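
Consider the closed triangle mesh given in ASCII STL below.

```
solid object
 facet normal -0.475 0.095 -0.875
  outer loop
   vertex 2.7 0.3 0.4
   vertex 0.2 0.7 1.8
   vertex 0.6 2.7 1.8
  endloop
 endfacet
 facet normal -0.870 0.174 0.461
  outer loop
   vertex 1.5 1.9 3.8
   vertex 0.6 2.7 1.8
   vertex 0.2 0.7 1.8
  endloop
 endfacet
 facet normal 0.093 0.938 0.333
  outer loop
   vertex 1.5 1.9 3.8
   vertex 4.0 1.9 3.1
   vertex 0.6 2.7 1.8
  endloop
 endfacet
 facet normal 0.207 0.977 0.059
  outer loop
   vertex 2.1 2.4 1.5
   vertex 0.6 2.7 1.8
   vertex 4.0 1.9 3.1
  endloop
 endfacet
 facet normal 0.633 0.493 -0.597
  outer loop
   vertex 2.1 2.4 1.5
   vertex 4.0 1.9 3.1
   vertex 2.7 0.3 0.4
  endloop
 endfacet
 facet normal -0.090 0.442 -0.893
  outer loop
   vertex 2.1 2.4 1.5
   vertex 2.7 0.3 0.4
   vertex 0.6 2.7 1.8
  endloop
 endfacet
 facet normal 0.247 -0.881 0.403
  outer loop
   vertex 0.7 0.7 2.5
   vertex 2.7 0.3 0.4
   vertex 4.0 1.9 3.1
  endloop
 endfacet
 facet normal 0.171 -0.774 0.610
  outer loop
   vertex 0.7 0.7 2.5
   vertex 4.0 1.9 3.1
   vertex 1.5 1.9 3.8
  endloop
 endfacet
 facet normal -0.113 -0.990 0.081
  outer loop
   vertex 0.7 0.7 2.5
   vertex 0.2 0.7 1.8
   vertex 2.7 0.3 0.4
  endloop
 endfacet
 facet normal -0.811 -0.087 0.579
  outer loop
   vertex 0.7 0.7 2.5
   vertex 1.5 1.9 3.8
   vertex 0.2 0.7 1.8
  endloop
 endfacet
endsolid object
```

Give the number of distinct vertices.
7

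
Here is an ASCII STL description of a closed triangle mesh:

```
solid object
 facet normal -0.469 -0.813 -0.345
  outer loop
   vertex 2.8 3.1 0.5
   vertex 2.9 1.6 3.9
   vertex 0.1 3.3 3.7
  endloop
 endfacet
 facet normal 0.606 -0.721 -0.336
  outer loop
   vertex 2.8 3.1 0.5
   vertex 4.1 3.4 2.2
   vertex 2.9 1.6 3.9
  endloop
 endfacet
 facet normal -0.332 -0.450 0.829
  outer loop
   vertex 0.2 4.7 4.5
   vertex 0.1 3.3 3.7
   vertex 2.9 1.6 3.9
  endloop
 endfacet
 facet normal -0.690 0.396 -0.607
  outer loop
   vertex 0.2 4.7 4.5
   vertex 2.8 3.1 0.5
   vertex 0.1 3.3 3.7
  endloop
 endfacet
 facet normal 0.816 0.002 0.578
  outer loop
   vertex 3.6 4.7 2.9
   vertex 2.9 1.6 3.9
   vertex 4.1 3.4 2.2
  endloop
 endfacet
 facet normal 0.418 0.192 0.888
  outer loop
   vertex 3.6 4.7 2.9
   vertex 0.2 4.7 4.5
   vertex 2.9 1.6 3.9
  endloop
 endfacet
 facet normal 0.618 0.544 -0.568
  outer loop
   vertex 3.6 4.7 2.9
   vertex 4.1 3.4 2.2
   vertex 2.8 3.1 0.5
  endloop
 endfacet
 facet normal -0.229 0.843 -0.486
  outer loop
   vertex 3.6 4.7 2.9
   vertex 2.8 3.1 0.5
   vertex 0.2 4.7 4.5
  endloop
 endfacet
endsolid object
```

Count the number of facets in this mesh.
8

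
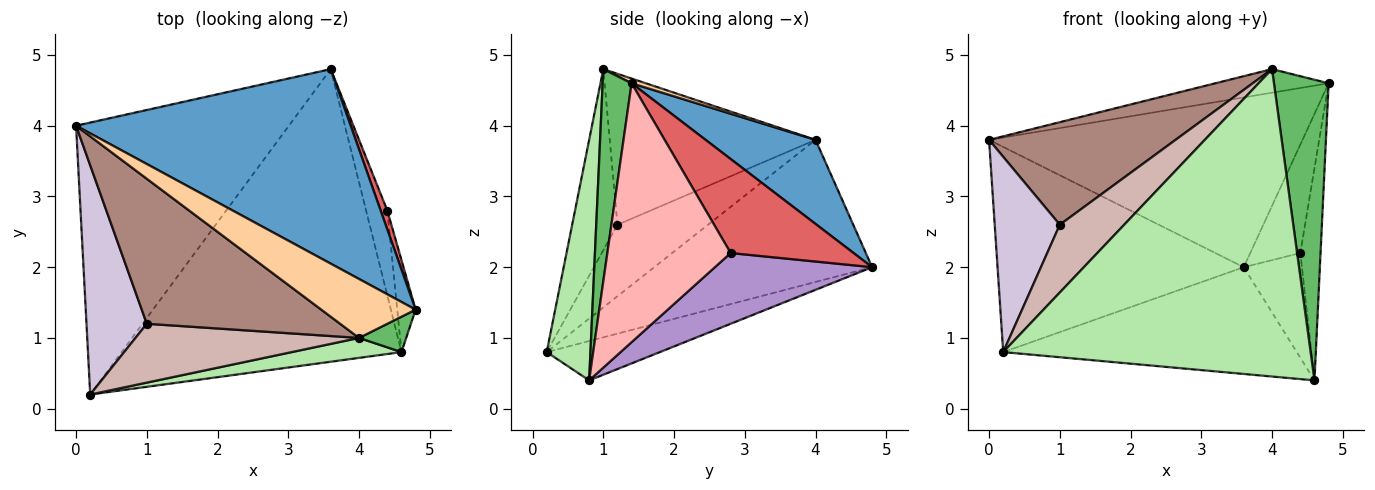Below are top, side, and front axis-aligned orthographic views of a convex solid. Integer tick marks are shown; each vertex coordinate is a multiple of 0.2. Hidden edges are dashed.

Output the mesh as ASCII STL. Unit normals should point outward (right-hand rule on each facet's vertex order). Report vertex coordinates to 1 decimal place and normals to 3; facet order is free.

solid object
 facet normal 0.225 0.641 0.734
  outer loop
   vertex 3.6 4.8 2.0
   vertex 0.0 4.0 3.8
   vertex 4.8 1.4 4.6
  endloop
 endfacet
 facet normal -0.470 0.531 -0.705
  outer loop
   vertex 3.6 4.8 2.0
   vertex 0.2 0.2 0.8
   vertex 0.0 4.0 3.8
  endloop
 endfacet
 facet normal -0.131 0.340 -0.931
  outer loop
   vertex 4.6 0.8 0.4
   vertex 0.2 0.2 0.8
   vertex 3.6 4.8 2.0
  endloop
 endfacet
 facet normal 0.046 0.371 0.927
  outer loop
   vertex 4.0 1.0 4.8
   vertex 4.8 1.4 4.6
   vertex 0.0 4.0 3.8
  endloop
 endfacet
 facet normal 0.465 -0.879 0.103
  outer loop
   vertex 4.0 1.0 4.8
   vertex 4.6 0.8 0.4
   vertex 4.8 1.4 4.6
  endloop
 endfacet
 facet normal 0.141 -0.988 0.064
  outer loop
   vertex 4.0 1.0 4.8
   vertex 0.2 0.2 0.8
   vertex 4.6 0.8 0.4
  endloop
 endfacet
 facet normal 0.924 0.376 0.065
  outer loop
   vertex 4.4 2.8 2.2
   vertex 3.6 4.8 2.0
   vertex 4.8 1.4 4.6
  endloop
 endfacet
 facet normal 0.984 0.161 -0.070
  outer loop
   vertex 4.4 2.8 2.2
   vertex 4.8 1.4 4.6
   vertex 4.6 0.8 0.4
  endloop
 endfacet
 facet normal 0.903 0.334 -0.271
  outer loop
   vertex 4.4 2.8 2.2
   vertex 4.6 0.8 0.4
   vertex 3.6 4.8 2.0
  endloop
 endfacet
 facet normal -0.670 -0.481 0.565
  outer loop
   vertex 1.0 1.2 2.6
   vertex 0.0 4.0 3.8
   vertex 0.2 0.2 0.8
  endloop
 endfacet
 facet normal -0.537 -0.487 0.689
  outer loop
   vertex 1.0 1.2 2.6
   vertex 4.0 1.0 4.8
   vertex 0.0 4.0 3.8
  endloop
 endfacet
 facet normal -0.469 -0.667 0.579
  outer loop
   vertex 1.0 1.2 2.6
   vertex 0.2 0.2 0.8
   vertex 4.0 1.0 4.8
  endloop
 endfacet
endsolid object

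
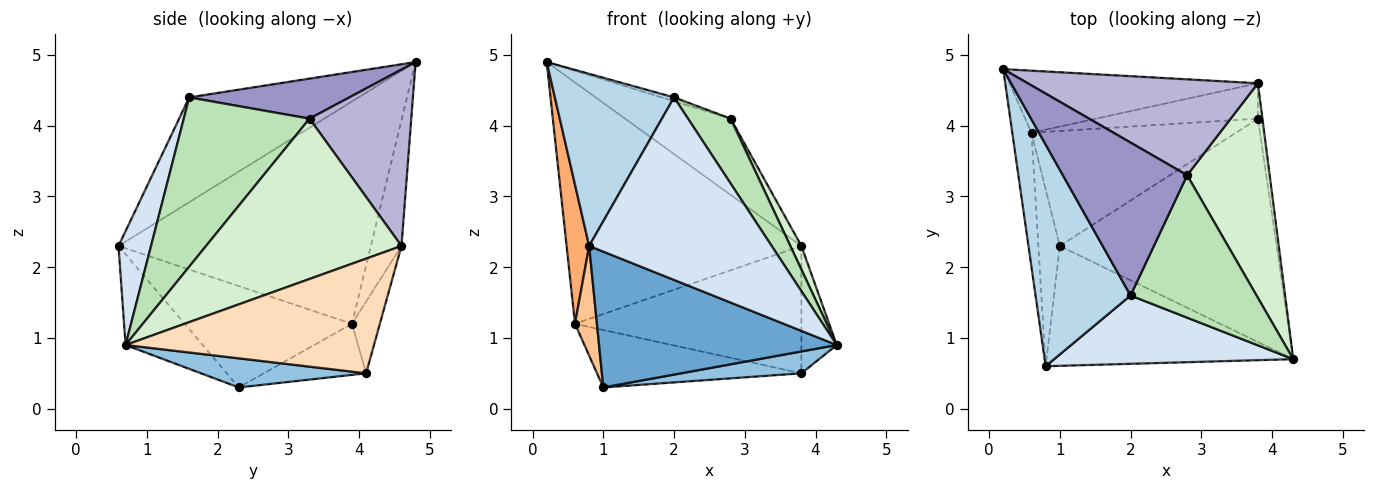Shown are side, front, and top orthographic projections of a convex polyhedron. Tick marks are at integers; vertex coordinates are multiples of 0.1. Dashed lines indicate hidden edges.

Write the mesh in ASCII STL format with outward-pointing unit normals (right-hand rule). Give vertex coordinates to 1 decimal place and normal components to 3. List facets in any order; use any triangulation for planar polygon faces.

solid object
 facet normal -0.236 -0.729 -0.643
  outer loop
   vertex 1.0 2.3 0.3
   vertex 4.3 0.7 0.9
   vertex 0.8 0.6 2.3
  endloop
 endfacet
 facet normal 0.133 -0.097 -0.986
  outer loop
   vertex 3.8 4.1 0.5
   vertex 4.3 0.7 0.9
   vertex 1.0 2.3 0.3
  endloop
 endfacet
 facet normal -0.657 -0.463 0.596
  outer loop
   vertex 2.0 1.6 4.4
   vertex 0.2 4.8 4.9
   vertex 0.8 0.6 2.3
  endloop
 endfacet
 facet normal 0.165 -0.924 0.346
  outer loop
   vertex 2.0 1.6 4.4
   vertex 0.8 0.6 2.3
   vertex 4.3 0.7 0.9
  endloop
 endfacet
 facet normal -0.218 0.436 -0.873
  outer loop
   vertex 0.6 3.9 1.2
   vertex 3.8 4.1 0.5
   vertex 1.0 2.3 0.3
  endloop
 endfacet
 facet normal -0.992 -0.089 -0.086
  outer loop
   vertex 0.6 3.9 1.2
   vertex 0.8 0.6 2.3
   vertex 0.2 4.8 4.9
  endloop
 endfacet
 facet normal -0.970 -0.127 -0.205
  outer loop
   vertex 0.6 3.9 1.2
   vertex 1.0 2.3 0.3
   vertex 0.8 0.6 2.3
  endloop
 endfacet
 facet normal 0.989 0.141 -0.039
  outer loop
   vertex 3.8 4.6 2.3
   vertex 4.3 0.7 0.9
   vertex 3.8 4.1 0.5
  endloop
 endfacet
 facet normal -0.125 0.961 -0.247
  outer loop
   vertex 3.8 4.6 2.3
   vertex 0.6 3.9 1.2
   vertex 0.2 4.8 4.9
  endloop
 endfacet
 facet normal -0.118 0.957 -0.266
  outer loop
   vertex 3.8 4.6 2.3
   vertex 3.8 4.1 0.5
   vertex 0.6 3.9 1.2
  endloop
 endfacet
 facet normal 0.774 -0.263 0.576
  outer loop
   vertex 2.8 3.3 4.1
   vertex 2.0 1.6 4.4
   vertex 4.3 0.7 0.9
  endloop
 endfacet
 facet normal 0.888 -0.050 0.457
  outer loop
   vertex 2.8 3.3 4.1
   vertex 4.3 0.7 0.9
   vertex 3.8 4.6 2.3
  endloop
 endfacet
 facet normal 0.306 0.024 0.952
  outer loop
   vertex 2.8 3.3 4.1
   vertex 0.2 4.8 4.9
   vertex 2.0 1.6 4.4
  endloop
 endfacet
 facet normal 0.514 0.534 0.671
  outer loop
   vertex 2.8 3.3 4.1
   vertex 3.8 4.6 2.3
   vertex 0.2 4.8 4.9
  endloop
 endfacet
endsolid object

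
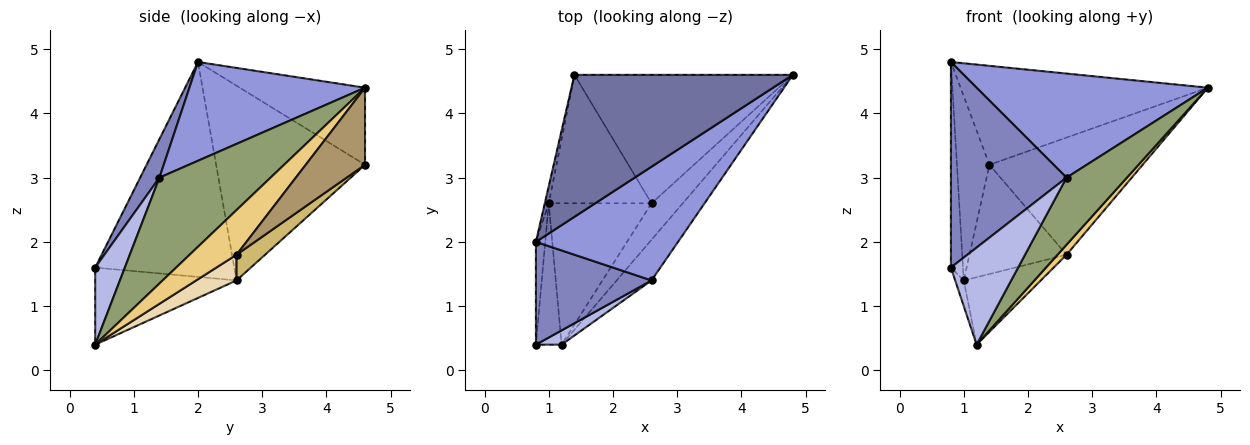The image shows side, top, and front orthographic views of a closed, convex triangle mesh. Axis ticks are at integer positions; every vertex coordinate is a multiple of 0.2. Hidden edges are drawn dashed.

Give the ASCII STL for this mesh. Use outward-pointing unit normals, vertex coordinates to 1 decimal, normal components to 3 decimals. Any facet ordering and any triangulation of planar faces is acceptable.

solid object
 facet normal -0.278 0.549 0.788
  outer loop
   vertex 1.4 4.6 3.2
   vertex 0.8 2.0 4.8
   vertex 4.8 4.6 4.4
  endloop
 endfacet
 facet normal 0.147 -0.885 0.442
  outer loop
   vertex 2.6 1.4 3.0
   vertex 0.8 2.0 4.8
   vertex 0.8 0.4 1.6
  endloop
 endfacet
 facet normal 0.456 -0.601 0.656
  outer loop
   vertex 2.6 1.4 3.0
   vertex 4.8 4.6 4.4
   vertex 0.8 2.0 4.8
  endloop
 endfacet
 facet normal 0.400 -0.907 0.133
  outer loop
   vertex 2.6 1.4 3.0
   vertex 0.8 0.4 1.6
   vertex 1.2 0.4 0.4
  endloop
 endfacet
 facet normal 0.844 -0.459 -0.278
  outer loop
   vertex 2.6 1.4 3.0
   vertex 1.2 0.4 0.4
   vertex 4.8 4.6 4.4
  endloop
 endfacet
 facet normal -0.947 0.057 -0.316
  outer loop
   vertex 1.0 2.6 1.4
   vertex 1.2 0.4 0.4
   vertex 0.8 0.4 1.6
  endloop
 endfacet
 facet normal -0.995 0.087 -0.043
  outer loop
   vertex 1.0 2.6 1.4
   vertex 0.8 0.4 1.6
   vertex 0.8 2.0 4.8
  endloop
 endfacet
 facet normal -0.977 0.213 -0.020
  outer loop
   vertex 1.0 2.6 1.4
   vertex 0.8 2.0 4.8
   vertex 1.4 4.6 3.2
  endloop
 endfacet
 facet normal 0.252 0.652 -0.715
  outer loop
   vertex 2.6 2.6 1.8
   vertex 1.4 4.6 3.2
   vertex 4.8 4.6 4.4
  endloop
 endfacet
 facet normal 0.187 0.636 -0.748
  outer loop
   vertex 2.6 2.6 1.8
   vertex 1.0 2.6 1.4
   vertex 1.4 4.6 3.2
  endloop
 endfacet
 facet normal 0.810 -0.155 -0.566
  outer loop
   vertex 2.6 2.6 1.8
   vertex 4.8 4.6 4.4
   vertex 1.2 0.4 0.4
  endloop
 endfacet
 facet normal 0.220 0.420 -0.880
  outer loop
   vertex 2.6 2.6 1.8
   vertex 1.2 0.4 0.4
   vertex 1.0 2.6 1.4
  endloop
 endfacet
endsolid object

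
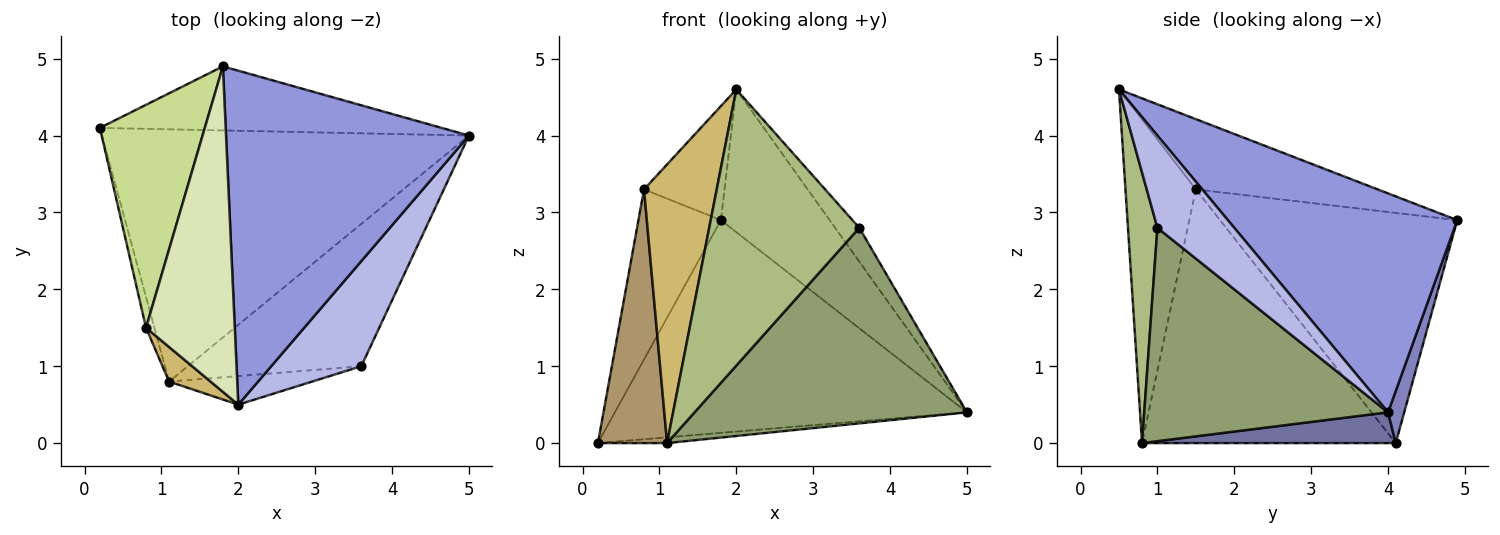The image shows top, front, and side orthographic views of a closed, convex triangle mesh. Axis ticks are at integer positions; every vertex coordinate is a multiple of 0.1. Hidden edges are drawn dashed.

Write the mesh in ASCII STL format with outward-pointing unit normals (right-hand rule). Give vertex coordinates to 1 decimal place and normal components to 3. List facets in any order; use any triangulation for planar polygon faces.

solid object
 facet normal 0.083 0.023 -0.996
  outer loop
   vertex 1.1 0.8 0.0
   vertex 0.2 4.1 0.0
   vertex 5.0 4.0 0.4
  endloop
 endfacet
 facet normal 0.044 0.957 -0.288
  outer loop
   vertex 1.8 4.9 2.9
   vertex 5.0 4.0 0.4
   vertex 0.2 4.1 0.0
  endloop
 endfacet
 facet normal 0.638 0.303 0.708
  outer loop
   vertex 1.8 4.9 2.9
   vertex 2.0 0.5 4.6
   vertex 5.0 4.0 0.4
  endloop
 endfacet
 facet normal 0.698 0.219 0.682
  outer loop
   vertex 3.6 1.0 2.8
   vertex 5.0 4.0 0.4
   vertex 2.0 0.5 4.6
  endloop
 endfacet
 facet normal 0.586 -0.655 -0.477
  outer loop
   vertex 3.6 1.0 2.8
   vertex 1.1 0.8 0.0
   vertex 5.0 4.0 0.4
  endloop
 endfacet
 facet normal 0.191 -0.976 -0.101
  outer loop
   vertex 3.6 1.0 2.8
   vertex 2.0 0.5 4.6
   vertex 1.1 0.8 0.0
  endloop
 endfacet
 facet normal -0.868 0.302 0.395
  outer loop
   vertex 0.8 1.5 3.3
   vertex 1.8 4.9 2.9
   vertex 0.2 4.1 0.0
  endloop
 endfacet
 facet normal -0.598 0.265 0.756
  outer loop
   vertex 0.8 1.5 3.3
   vertex 2.0 0.5 4.6
   vertex 1.8 4.9 2.9
  endloop
 endfacet
 facet normal -0.964 -0.263 -0.032
  outer loop
   vertex 0.8 1.5 3.3
   vertex 0.2 4.1 0.0
   vertex 1.1 0.8 0.0
  endloop
 endfacet
 facet normal -0.693 -0.716 0.089
  outer loop
   vertex 0.8 1.5 3.3
   vertex 1.1 0.8 0.0
   vertex 2.0 0.5 4.6
  endloop
 endfacet
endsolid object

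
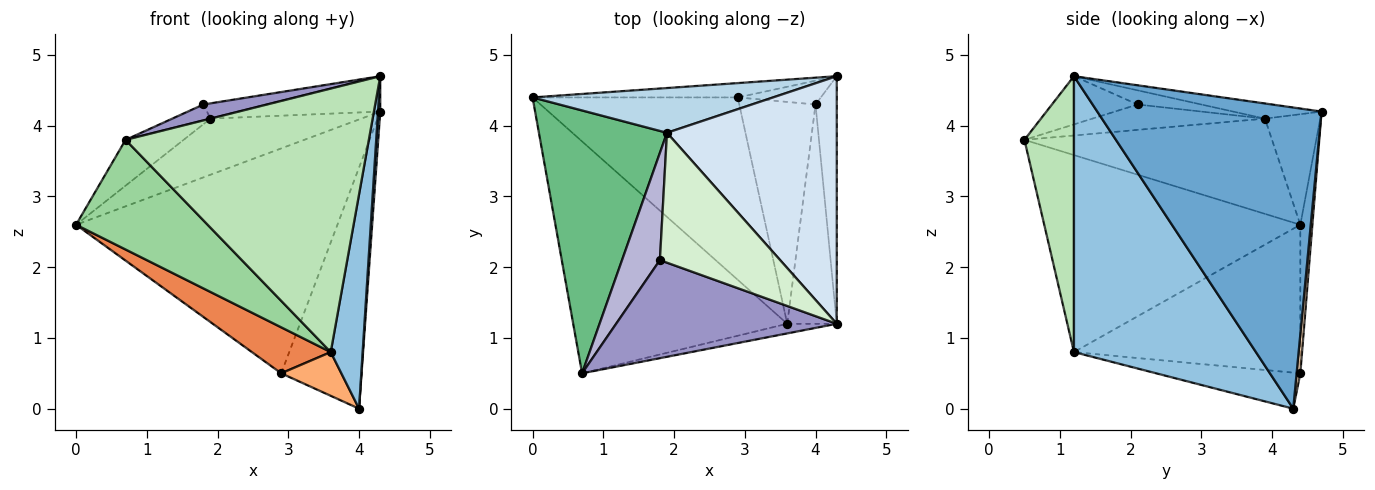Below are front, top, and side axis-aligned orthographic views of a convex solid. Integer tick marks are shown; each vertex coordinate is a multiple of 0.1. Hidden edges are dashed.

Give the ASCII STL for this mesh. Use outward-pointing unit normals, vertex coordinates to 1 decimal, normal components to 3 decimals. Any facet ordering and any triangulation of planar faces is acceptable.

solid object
 facet normal 0.997 -0.010 -0.070
  outer loop
   vertex 4.0 4.3 0.0
   vertex 4.3 4.7 4.2
   vertex 4.3 1.2 4.7
  endloop
 endfacet
 facet normal 0.970 -0.170 -0.174
  outer loop
   vertex 3.6 1.2 0.8
   vertex 4.0 4.3 0.0
   vertex 4.3 1.2 4.7
  endloop
 endfacet
 facet normal -0.275 0.752 0.599
  outer loop
   vertex 1.9 3.9 4.1
   vertex 4.3 4.7 4.2
   vertex 0.0 4.4 2.6
  endloop
 endfacet
 facet normal -0.088 0.141 0.986
  outer loop
   vertex 1.9 3.9 4.1
   vertex 4.3 1.2 4.7
   vertex 4.3 4.7 4.2
  endloop
 endfacet
 facet normal -0.575 -0.200 -0.794
  outer loop
   vertex 2.9 4.4 0.5
   vertex 3.6 1.2 0.8
   vertex 0.0 4.4 2.6
  endloop
 endfacet
 facet normal -0.421 -0.175 -0.890
  outer loop
   vertex 2.9 4.4 0.5
   vertex 4.0 4.3 0.0
   vertex 3.6 1.2 0.8
  endloop
 endfacet
 facet normal -0.046 0.997 -0.063
  outer loop
   vertex 2.9 4.4 0.5
   vertex 0.0 4.4 2.6
   vertex 4.3 4.7 4.2
  endloop
 endfacet
 facet normal 0.046 0.994 -0.098
  outer loop
   vertex 2.9 4.4 0.5
   vertex 4.3 4.7 4.2
   vertex 4.0 4.3 0.0
  endloop
 endfacet
 facet normal -0.591 0.138 0.795
  outer loop
   vertex 0.7 0.5 3.8
   vertex 1.9 3.9 4.1
   vertex 0.0 4.4 2.6
  endloop
 endfacet
 facet normal -0.640 -0.329 -0.695
  outer loop
   vertex 0.7 0.5 3.8
   vertex 0.0 4.4 2.6
   vertex 3.6 1.2 0.8
  endloop
 endfacet
 facet normal 0.199 -0.979 -0.036
  outer loop
   vertex 0.7 0.5 3.8
   vertex 3.6 1.2 0.8
   vertex 4.3 1.2 4.7
  endloop
 endfacet
 facet normal -0.116 0.116 0.986
  outer loop
   vertex 1.8 2.1 4.3
   vertex 4.3 1.2 4.7
   vertex 1.9 3.9 4.1
  endloop
 endfacet
 facet normal -0.211 -0.157 0.965
  outer loop
   vertex 1.8 2.1 4.3
   vertex 0.7 0.5 3.8
   vertex 4.3 1.2 4.7
  endloop
 endfacet
 facet normal -0.553 0.122 0.824
  outer loop
   vertex 1.8 2.1 4.3
   vertex 1.9 3.9 4.1
   vertex 0.7 0.5 3.8
  endloop
 endfacet
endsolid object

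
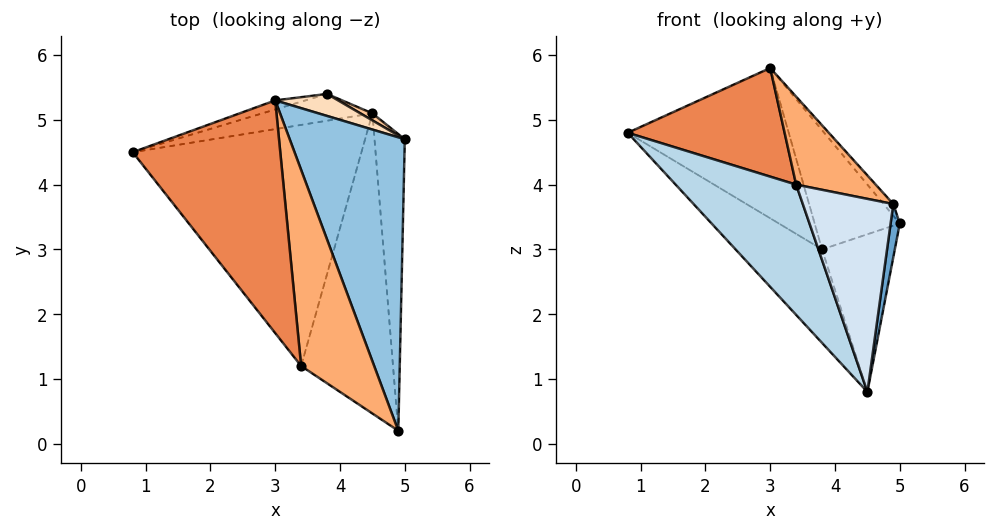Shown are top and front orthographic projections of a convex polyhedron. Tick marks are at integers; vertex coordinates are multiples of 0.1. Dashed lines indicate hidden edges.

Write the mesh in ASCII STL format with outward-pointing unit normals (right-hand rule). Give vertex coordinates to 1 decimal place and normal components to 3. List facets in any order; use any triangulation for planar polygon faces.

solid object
 facet normal 0.980 -0.035 -0.194
  outer loop
   vertex 4.5 5.1 0.8
   vertex 5.0 4.7 3.4
   vertex 4.9 0.2 3.7
  endloop
 endfacet
 facet normal 0.771 0.025 0.636
  outer loop
   vertex 3.0 5.3 5.8
   vertex 4.9 0.2 3.7
   vertex 5.0 4.7 3.4
  endloop
 endfacet
 facet normal -0.658 -0.358 -0.662
  outer loop
   vertex 3.4 1.2 4.0
   vertex 0.8 4.5 4.8
   vertex 4.5 5.1 0.8
  endloop
 endfacet
 facet normal -0.467 -0.478 -0.743
  outer loop
   vertex 3.4 1.2 4.0
   vertex 4.5 5.1 0.8
   vertex 4.9 0.2 3.7
  endloop
 endfacet
 facet normal -0.250 -0.410 0.877
  outer loop
   vertex 3.4 1.2 4.0
   vertex 3.0 5.3 5.8
   vertex 0.8 4.5 4.8
  endloop
 endfacet
 facet normal -0.090 -0.408 0.909
  outer loop
   vertex 3.4 1.2 4.0
   vertex 4.9 0.2 3.7
   vertex 3.0 5.3 5.8
  endloop
 endfacet
 facet normal 0.494 0.869 0.039
  outer loop
   vertex 3.8 5.4 3.0
   vertex 5.0 4.7 3.4
   vertex 4.5 5.1 0.8
  endloop
 endfacet
 facet normal 0.456 0.875 0.162
  outer loop
   vertex 3.8 5.4 3.0
   vertex 3.0 5.3 5.8
   vertex 5.0 4.7 3.4
  endloop
 endfacet
 facet normal -0.413 0.875 -0.251
  outer loop
   vertex 3.8 5.4 3.0
   vertex 4.5 5.1 0.8
   vertex 0.8 4.5 4.8
  endloop
 endfacet
 facet normal -0.318 0.946 -0.057
  outer loop
   vertex 3.8 5.4 3.0
   vertex 0.8 4.5 4.8
   vertex 3.0 5.3 5.8
  endloop
 endfacet
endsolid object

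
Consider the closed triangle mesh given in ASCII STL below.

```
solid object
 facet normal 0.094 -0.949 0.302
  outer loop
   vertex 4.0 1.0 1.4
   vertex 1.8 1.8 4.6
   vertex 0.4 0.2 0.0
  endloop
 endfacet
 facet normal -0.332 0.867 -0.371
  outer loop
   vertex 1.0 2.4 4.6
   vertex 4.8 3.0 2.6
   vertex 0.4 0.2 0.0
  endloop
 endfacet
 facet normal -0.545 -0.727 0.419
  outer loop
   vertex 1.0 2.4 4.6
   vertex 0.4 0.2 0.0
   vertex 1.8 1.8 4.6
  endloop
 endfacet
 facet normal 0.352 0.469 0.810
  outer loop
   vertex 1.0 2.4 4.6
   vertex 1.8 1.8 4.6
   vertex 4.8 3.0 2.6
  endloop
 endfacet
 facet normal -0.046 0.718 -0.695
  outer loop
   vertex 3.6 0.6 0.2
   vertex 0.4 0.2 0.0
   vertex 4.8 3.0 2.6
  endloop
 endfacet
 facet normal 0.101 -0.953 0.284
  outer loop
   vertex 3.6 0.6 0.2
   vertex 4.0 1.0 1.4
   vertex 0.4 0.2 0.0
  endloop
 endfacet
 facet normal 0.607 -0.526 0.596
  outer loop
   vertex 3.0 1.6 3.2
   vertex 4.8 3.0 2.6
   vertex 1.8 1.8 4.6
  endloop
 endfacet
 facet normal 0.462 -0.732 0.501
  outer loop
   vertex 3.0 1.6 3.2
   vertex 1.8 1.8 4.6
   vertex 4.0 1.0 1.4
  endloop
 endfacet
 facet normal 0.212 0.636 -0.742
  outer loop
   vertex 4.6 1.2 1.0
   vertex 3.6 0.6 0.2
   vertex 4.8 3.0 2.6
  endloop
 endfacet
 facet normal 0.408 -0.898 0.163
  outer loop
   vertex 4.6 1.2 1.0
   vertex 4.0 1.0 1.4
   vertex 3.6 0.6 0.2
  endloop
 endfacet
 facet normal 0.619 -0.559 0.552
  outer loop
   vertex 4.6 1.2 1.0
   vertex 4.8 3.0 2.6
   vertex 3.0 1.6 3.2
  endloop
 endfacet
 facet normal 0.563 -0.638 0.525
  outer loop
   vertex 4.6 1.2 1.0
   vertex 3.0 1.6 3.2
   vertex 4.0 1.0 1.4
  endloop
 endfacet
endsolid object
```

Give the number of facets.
12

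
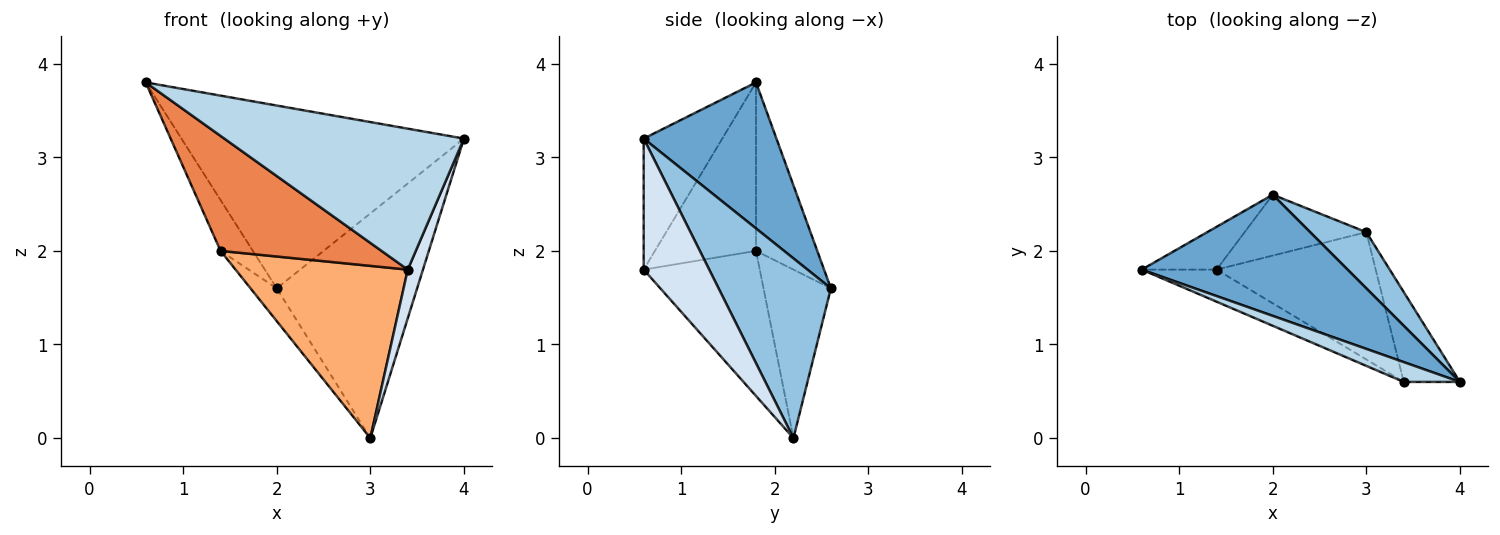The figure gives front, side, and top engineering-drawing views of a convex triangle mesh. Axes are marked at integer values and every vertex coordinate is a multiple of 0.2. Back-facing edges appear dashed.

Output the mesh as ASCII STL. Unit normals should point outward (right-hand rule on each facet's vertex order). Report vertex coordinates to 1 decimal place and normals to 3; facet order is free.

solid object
 facet normal 0.365 0.776 0.514
  outer loop
   vertex 2.0 2.6 1.6
   vertex 0.6 1.8 3.8
   vertex 4.0 0.6 3.2
  endloop
 endfacet
 facet normal 0.613 0.766 0.192
  outer loop
   vertex 3.0 2.2 0.0
   vertex 2.0 2.6 1.6
   vertex 4.0 0.6 3.2
  endloop
 endfacet
 facet normal -0.309 -0.942 0.132
  outer loop
   vertex 3.4 0.6 1.8
   vertex 4.0 0.6 3.2
   vertex 0.6 1.8 3.8
  endloop
 endfacet
 facet normal 0.899 -0.209 -0.385
  outer loop
   vertex 3.4 0.6 1.8
   vertex 3.0 2.2 0.0
   vertex 4.0 0.6 3.2
  endloop
 endfacet
 facet normal -0.518 -0.824 -0.230
  outer loop
   vertex 1.4 1.8 2.0
   vertex 3.4 0.6 1.8
   vertex 0.6 1.8 3.8
  endloop
 endfacet
 facet normal -0.476 -0.707 -0.523
  outer loop
   vertex 1.4 1.8 2.0
   vertex 3.0 2.2 0.0
   vertex 3.4 0.6 1.8
  endloop
 endfacet
 facet normal -0.823 0.434 -0.366
  outer loop
   vertex 1.4 1.8 2.0
   vertex 0.6 1.8 3.8
   vertex 2.0 2.6 1.6
  endloop
 endfacet
 facet normal -0.773 0.301 -0.558
  outer loop
   vertex 1.4 1.8 2.0
   vertex 2.0 2.6 1.6
   vertex 3.0 2.2 0.0
  endloop
 endfacet
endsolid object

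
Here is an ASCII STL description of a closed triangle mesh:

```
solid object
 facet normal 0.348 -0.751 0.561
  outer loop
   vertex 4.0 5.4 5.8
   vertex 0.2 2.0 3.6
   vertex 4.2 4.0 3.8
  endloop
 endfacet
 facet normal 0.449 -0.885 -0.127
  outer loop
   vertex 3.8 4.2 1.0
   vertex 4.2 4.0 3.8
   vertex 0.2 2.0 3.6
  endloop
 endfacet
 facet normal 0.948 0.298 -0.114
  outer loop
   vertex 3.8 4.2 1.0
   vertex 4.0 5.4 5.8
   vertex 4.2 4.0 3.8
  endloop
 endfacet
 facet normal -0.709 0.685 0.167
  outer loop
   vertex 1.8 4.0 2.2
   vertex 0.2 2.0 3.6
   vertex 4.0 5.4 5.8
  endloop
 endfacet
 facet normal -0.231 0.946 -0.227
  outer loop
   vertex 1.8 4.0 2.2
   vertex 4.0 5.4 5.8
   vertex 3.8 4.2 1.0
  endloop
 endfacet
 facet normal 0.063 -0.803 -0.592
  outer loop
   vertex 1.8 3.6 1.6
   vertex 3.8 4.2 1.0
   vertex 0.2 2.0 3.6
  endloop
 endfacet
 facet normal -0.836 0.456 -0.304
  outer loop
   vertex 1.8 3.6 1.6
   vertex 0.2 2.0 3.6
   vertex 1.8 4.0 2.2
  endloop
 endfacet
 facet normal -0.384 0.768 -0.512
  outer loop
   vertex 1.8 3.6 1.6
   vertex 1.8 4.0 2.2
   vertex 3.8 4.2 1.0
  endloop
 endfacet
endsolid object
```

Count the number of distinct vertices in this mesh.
6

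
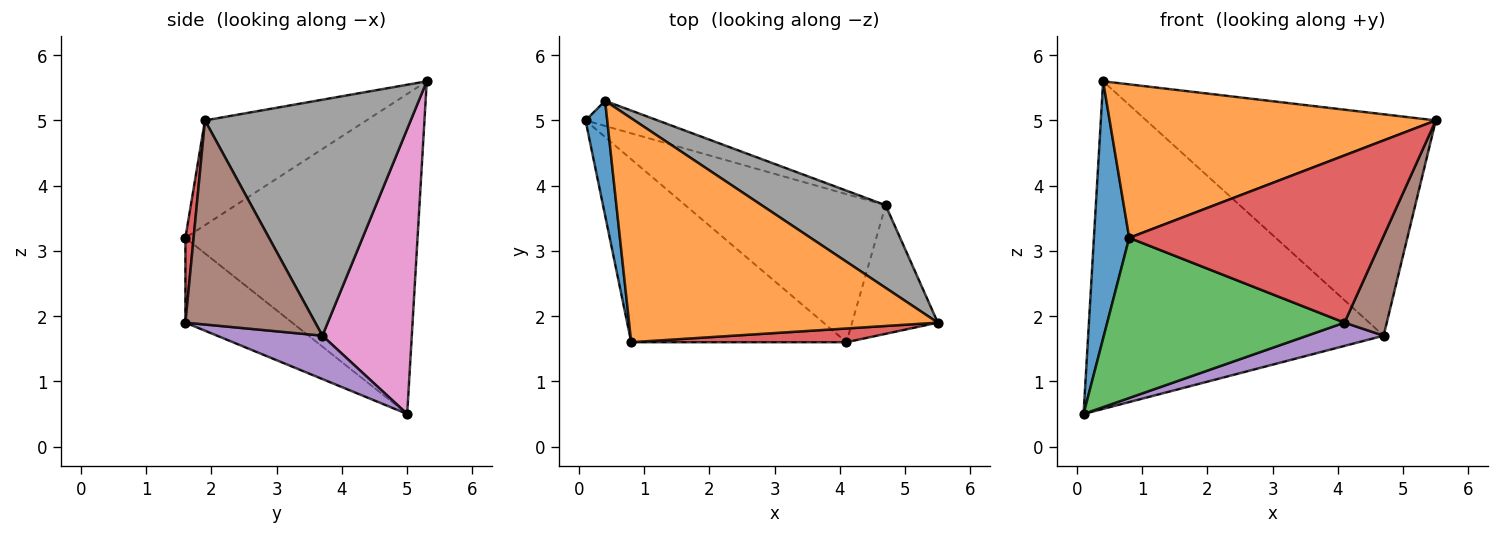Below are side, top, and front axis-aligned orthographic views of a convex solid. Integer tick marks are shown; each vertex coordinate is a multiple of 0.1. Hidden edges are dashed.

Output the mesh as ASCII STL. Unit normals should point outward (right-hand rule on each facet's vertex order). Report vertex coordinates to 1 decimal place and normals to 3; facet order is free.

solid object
 facet normal -0.986 -0.150 0.067
  outer loop
   vertex 0.4 5.3 5.6
   vertex 0.1 5.0 0.5
   vertex 0.8 1.6 3.2
  endloop
 endfacet
 facet normal -0.269 -0.544 0.794
  outer loop
   vertex 0.4 5.3 5.6
   vertex 0.8 1.6 3.2
   vertex 5.5 1.9 5.0
  endloop
 endfacet
 facet normal -0.284 -0.631 -0.721
  outer loop
   vertex 4.1 1.6 1.9
   vertex 0.8 1.6 3.2
   vertex 0.1 5.0 0.5
  endloop
 endfacet
 facet normal 0.032 -0.996 0.082
  outer loop
   vertex 4.1 1.6 1.9
   vertex 5.5 1.9 5.0
   vertex 0.8 1.6 3.2
  endloop
 endfacet
 facet normal 0.209 -0.152 -0.966
  outer loop
   vertex 4.7 3.7 1.7
   vertex 4.1 1.6 1.9
   vertex 0.1 5.0 0.5
  endloop
 endfacet
 facet normal 0.883 -0.288 -0.371
  outer loop
   vertex 4.7 3.7 1.7
   vertex 5.5 1.9 5.0
   vertex 4.1 1.6 1.9
  endloop
 endfacet
 facet normal 0.289 0.955 -0.073
  outer loop
   vertex 4.7 3.7 1.7
   vertex 0.1 5.0 0.5
   vertex 0.4 5.3 5.6
  endloop
 endfacet
 facet normal 0.554 0.780 0.291
  outer loop
   vertex 4.7 3.7 1.7
   vertex 0.4 5.3 5.6
   vertex 5.5 1.9 5.0
  endloop
 endfacet
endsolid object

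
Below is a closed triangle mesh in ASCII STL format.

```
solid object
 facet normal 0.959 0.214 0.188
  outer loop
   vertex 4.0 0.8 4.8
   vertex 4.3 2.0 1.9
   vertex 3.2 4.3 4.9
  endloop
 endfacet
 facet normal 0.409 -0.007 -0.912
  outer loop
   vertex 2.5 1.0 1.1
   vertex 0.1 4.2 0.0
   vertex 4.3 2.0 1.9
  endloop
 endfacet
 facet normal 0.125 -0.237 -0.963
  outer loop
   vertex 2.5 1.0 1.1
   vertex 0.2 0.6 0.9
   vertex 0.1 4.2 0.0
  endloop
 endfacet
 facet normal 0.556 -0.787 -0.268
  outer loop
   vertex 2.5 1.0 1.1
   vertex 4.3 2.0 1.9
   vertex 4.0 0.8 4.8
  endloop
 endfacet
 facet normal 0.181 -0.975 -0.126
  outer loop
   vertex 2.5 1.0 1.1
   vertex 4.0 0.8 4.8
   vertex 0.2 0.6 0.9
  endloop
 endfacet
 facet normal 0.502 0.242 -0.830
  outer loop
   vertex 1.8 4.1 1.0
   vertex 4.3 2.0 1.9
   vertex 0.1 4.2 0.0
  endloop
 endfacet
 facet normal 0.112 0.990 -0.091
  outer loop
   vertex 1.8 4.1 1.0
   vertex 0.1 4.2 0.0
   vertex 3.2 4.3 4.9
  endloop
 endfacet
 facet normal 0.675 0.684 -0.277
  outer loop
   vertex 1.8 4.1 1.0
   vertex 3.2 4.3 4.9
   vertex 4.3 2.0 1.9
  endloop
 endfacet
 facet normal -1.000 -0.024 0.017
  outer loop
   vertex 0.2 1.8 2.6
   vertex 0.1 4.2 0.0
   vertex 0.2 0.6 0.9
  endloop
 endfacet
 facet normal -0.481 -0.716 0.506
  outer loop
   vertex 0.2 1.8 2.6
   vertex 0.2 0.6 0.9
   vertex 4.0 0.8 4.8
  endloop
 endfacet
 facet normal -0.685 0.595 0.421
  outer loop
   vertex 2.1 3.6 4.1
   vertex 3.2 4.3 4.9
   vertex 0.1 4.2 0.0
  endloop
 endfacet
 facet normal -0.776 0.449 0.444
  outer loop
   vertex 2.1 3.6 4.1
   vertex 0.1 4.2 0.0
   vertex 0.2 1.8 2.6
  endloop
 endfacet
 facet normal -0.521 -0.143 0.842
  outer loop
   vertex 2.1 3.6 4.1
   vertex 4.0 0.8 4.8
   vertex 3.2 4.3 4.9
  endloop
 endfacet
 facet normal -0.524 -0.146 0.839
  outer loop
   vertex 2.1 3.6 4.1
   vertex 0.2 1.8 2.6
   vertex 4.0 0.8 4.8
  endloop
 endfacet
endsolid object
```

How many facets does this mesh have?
14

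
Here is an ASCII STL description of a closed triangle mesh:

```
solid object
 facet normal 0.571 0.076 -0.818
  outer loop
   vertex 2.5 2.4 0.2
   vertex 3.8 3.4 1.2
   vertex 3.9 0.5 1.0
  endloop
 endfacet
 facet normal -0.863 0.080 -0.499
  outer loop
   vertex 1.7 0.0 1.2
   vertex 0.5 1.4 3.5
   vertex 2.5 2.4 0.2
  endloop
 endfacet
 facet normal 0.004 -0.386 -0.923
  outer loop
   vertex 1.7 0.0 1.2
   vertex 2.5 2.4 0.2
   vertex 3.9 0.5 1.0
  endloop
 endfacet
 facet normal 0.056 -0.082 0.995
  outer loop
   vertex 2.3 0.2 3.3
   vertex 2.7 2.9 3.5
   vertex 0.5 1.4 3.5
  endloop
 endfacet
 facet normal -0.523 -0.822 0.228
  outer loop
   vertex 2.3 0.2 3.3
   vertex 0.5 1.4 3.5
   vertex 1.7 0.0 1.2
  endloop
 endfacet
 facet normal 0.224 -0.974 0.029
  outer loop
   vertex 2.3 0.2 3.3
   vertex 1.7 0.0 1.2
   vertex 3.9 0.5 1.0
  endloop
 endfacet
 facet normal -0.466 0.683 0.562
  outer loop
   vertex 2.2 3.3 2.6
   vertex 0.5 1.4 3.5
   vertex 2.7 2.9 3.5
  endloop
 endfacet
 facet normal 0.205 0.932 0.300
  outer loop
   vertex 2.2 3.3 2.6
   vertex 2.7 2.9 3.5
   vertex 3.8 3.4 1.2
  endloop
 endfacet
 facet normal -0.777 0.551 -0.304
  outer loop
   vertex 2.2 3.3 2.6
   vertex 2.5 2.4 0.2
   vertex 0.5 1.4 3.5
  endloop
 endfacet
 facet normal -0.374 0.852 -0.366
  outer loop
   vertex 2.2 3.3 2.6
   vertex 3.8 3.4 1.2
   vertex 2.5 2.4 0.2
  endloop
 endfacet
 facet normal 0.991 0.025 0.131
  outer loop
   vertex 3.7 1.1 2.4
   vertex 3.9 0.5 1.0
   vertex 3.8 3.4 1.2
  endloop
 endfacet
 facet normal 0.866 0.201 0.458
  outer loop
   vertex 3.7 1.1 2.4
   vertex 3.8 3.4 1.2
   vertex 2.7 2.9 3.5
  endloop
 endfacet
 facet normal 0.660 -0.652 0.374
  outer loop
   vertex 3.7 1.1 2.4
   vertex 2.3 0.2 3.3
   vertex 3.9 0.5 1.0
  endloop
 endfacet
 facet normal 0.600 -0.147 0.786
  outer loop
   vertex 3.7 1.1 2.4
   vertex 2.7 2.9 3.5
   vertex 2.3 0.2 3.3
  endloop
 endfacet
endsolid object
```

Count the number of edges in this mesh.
21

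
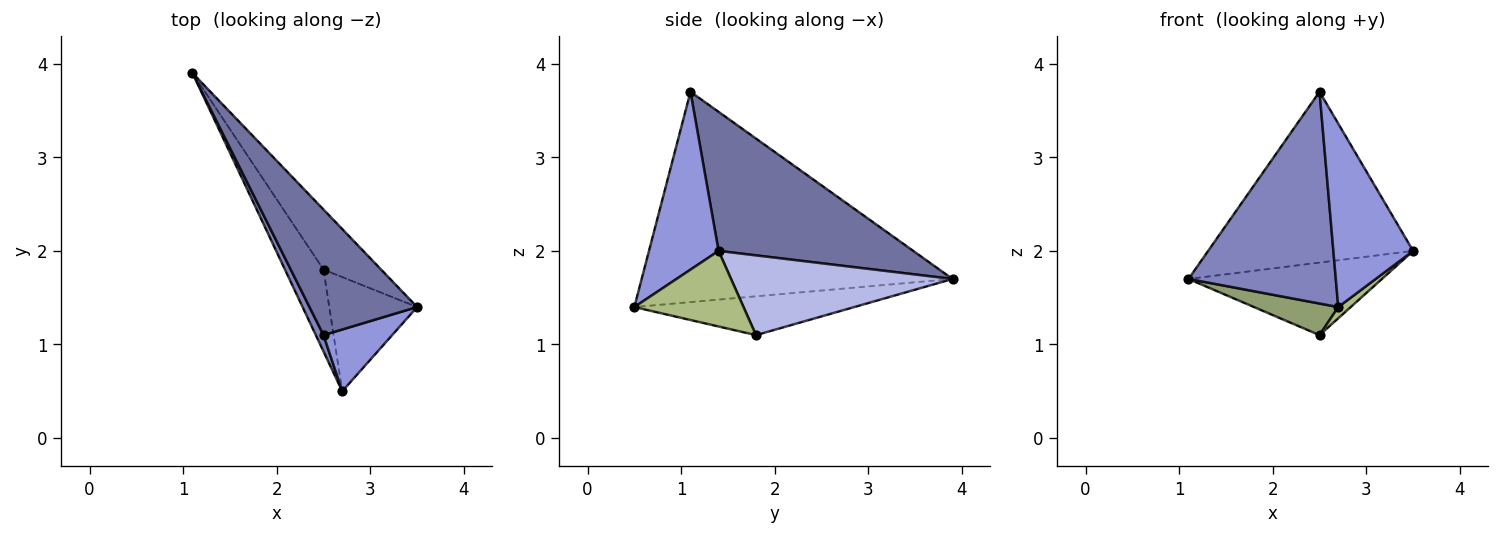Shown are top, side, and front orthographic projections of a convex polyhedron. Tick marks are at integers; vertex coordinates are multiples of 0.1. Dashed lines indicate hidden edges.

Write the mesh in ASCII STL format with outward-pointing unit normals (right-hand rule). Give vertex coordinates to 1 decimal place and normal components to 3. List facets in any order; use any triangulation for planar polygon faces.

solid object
 facet normal 0.608 0.640 0.470
  outer loop
   vertex 2.5 1.1 3.7
   vertex 3.5 1.4 2.0
   vertex 1.1 3.9 1.7
  endloop
 endfacet
 facet normal -0.903 -0.428 0.033
  outer loop
   vertex 2.5 1.1 3.7
   vertex 1.1 3.9 1.7
   vertex 2.7 0.5 1.4
  endloop
 endfacet
 facet normal 0.637 -0.730 0.246
  outer loop
   vertex 2.5 1.1 3.7
   vertex 2.7 0.5 1.4
   vertex 3.5 1.4 2.0
  endloop
 endfacet
 facet normal 0.662 0.578 -0.478
  outer loop
   vertex 2.5 1.8 1.1
   vertex 1.1 3.9 1.7
   vertex 3.5 1.4 2.0
  endloop
 endfacet
 facet normal -0.685 -0.262 -0.680
  outer loop
   vertex 2.5 1.8 1.1
   vertex 2.7 0.5 1.4
   vertex 1.1 3.9 1.7
  endloop
 endfacet
 facet normal 0.651 -0.074 -0.756
  outer loop
   vertex 2.5 1.8 1.1
   vertex 3.5 1.4 2.0
   vertex 2.7 0.5 1.4
  endloop
 endfacet
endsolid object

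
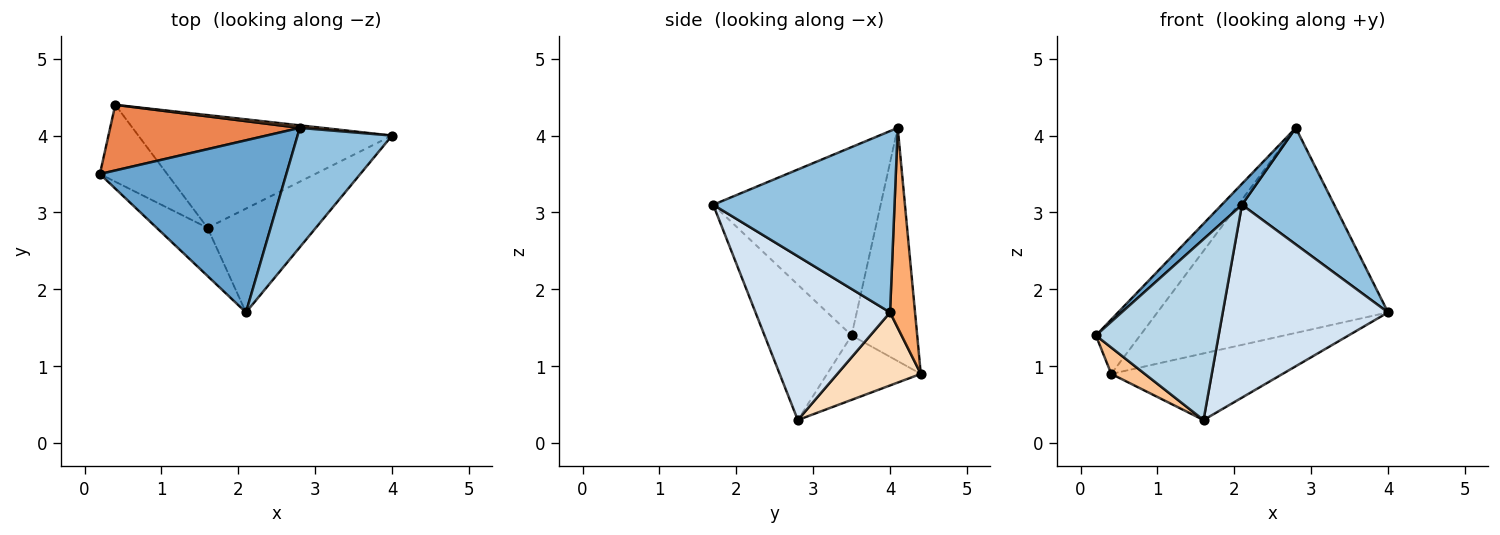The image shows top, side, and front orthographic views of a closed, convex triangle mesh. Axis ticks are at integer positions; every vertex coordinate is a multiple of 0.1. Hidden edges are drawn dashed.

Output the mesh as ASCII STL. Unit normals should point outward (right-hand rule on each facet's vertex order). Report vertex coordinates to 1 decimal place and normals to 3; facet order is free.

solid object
 facet normal -0.708 -0.086 0.701
  outer loop
   vertex 2.8 4.1 4.1
   vertex 0.2 3.5 1.4
   vertex 2.1 1.7 3.1
  endloop
 endfacet
 facet normal 0.808 -0.411 0.421
  outer loop
   vertex 2.8 4.1 4.1
   vertex 2.1 1.7 3.1
   vertex 4.0 4.0 1.7
  endloop
 endfacet
 facet normal -0.565 -0.797 -0.212
  outer loop
   vertex 1.6 2.8 0.3
   vertex 2.1 1.7 3.1
   vertex 0.2 3.5 1.4
  endloop
 endfacet
 facet normal 0.583 -0.716 -0.385
  outer loop
   vertex 1.6 2.8 0.3
   vertex 4.0 4.0 1.7
   vertex 2.1 1.7 3.1
  endloop
 endfacet
 facet normal -0.688 0.463 0.559
  outer loop
   vertex 0.4 4.4 0.9
   vertex 0.2 3.5 1.4
   vertex 2.8 4.1 4.1
  endloop
 endfacet
 facet normal 0.108 0.994 0.012
  outer loop
   vertex 0.4 4.4 0.9
   vertex 2.8 4.1 4.1
   vertex 4.0 4.0 1.7
  endloop
 endfacet
 facet normal -0.671 -0.240 -0.701
  outer loop
   vertex 0.4 4.4 0.9
   vertex 1.6 2.8 0.3
   vertex 0.2 3.5 1.4
  endloop
 endfacet
 facet normal 0.241 0.494 -0.836
  outer loop
   vertex 0.4 4.4 0.9
   vertex 4.0 4.0 1.7
   vertex 1.6 2.8 0.3
  endloop
 endfacet
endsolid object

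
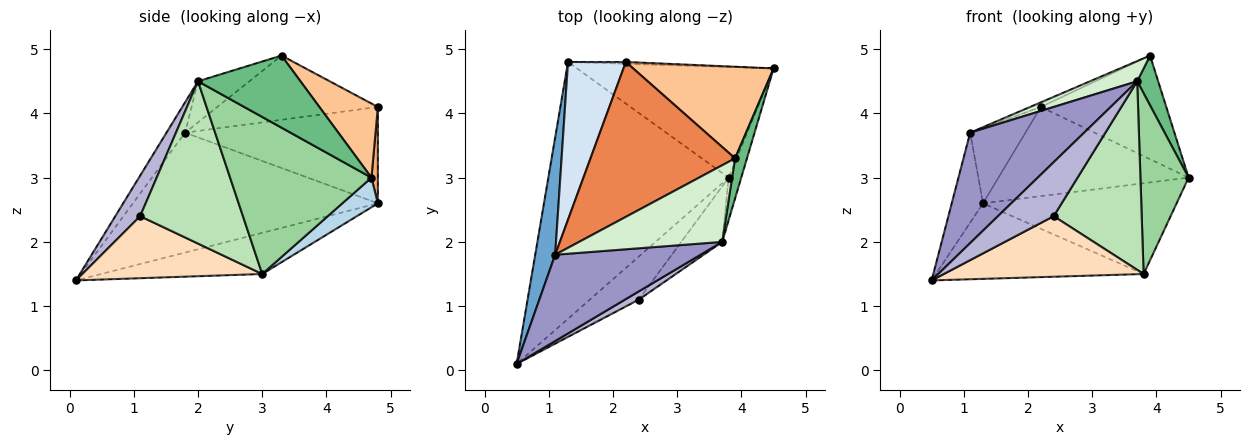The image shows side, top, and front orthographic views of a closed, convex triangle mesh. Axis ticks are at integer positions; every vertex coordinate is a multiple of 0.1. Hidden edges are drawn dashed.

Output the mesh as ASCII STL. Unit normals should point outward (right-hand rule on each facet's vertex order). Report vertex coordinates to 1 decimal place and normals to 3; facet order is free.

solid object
 facet normal -0.979 0.125 0.163
  outer loop
   vertex 1.1 1.8 3.7
   vertex 1.3 4.8 2.6
   vertex 0.5 0.1 1.4
  endloop
 endfacet
 facet normal -0.214 0.276 -0.937
  outer loop
   vertex 3.8 3.0 1.5
   vertex 0.5 0.1 1.4
   vertex 1.3 4.8 2.6
  endloop
 endfacet
 facet normal 0.116 0.630 -0.768
  outer loop
   vertex 3.8 3.0 1.5
   vertex 1.3 4.8 2.6
   vertex 4.5 4.7 3.0
  endloop
 endfacet
 facet normal -0.833 0.239 0.500
  outer loop
   vertex 2.2 4.8 4.1
   vertex 1.3 4.8 2.6
   vertex 1.1 1.8 3.7
  endloop
 endfacet
 facet normal -0.406 0.027 0.913
  outer loop
   vertex 2.2 4.8 4.1
   vertex 1.1 1.8 3.7
   vertex 3.9 3.3 4.9
  endloop
 endfacet
 facet normal 0.034 0.999 -0.020
  outer loop
   vertex 2.2 4.8 4.1
   vertex 4.5 4.7 3.0
   vertex 1.3 4.8 2.6
  endloop
 endfacet
 facet normal 0.330 0.707 0.625
  outer loop
   vertex 2.2 4.8 4.1
   vertex 3.9 3.3 4.9
   vertex 4.5 4.7 3.0
  endloop
 endfacet
 facet normal 0.592 -0.657 -0.467
  outer loop
   vertex 2.4 1.1 2.4
   vertex 0.5 0.1 1.4
   vertex 3.8 3.0 1.5
  endloop
 endfacet
 facet normal 0.967 -0.198 0.160
  outer loop
   vertex 3.7 2.0 4.5
   vertex 4.5 4.7 3.0
   vertex 3.9 3.3 4.9
  endloop
 endfacet
 facet normal 0.944 -0.322 -0.076
  outer loop
   vertex 3.7 2.0 4.5
   vertex 3.8 3.0 1.5
   vertex 4.5 4.7 3.0
  endloop
 endfacet
 facet normal 0.746 -0.639 -0.188
  outer loop
   vertex 3.7 2.0 4.5
   vertex 2.4 1.1 2.4
   vertex 3.8 3.0 1.5
  endloop
 endfacet
 facet normal -0.268 -0.245 0.932
  outer loop
   vertex 3.7 2.0 4.5
   vertex 3.9 3.3 4.9
   vertex 1.1 1.8 3.7
  endloop
 endfacet
 facet normal -0.128 -0.781 0.611
  outer loop
   vertex 3.7 2.0 4.5
   vertex 1.1 1.8 3.7
   vertex 0.5 0.1 1.4
  endloop
 endfacet
 facet normal 0.404 -0.905 0.138
  outer loop
   vertex 3.7 2.0 4.5
   vertex 0.5 0.1 1.4
   vertex 2.4 1.1 2.4
  endloop
 endfacet
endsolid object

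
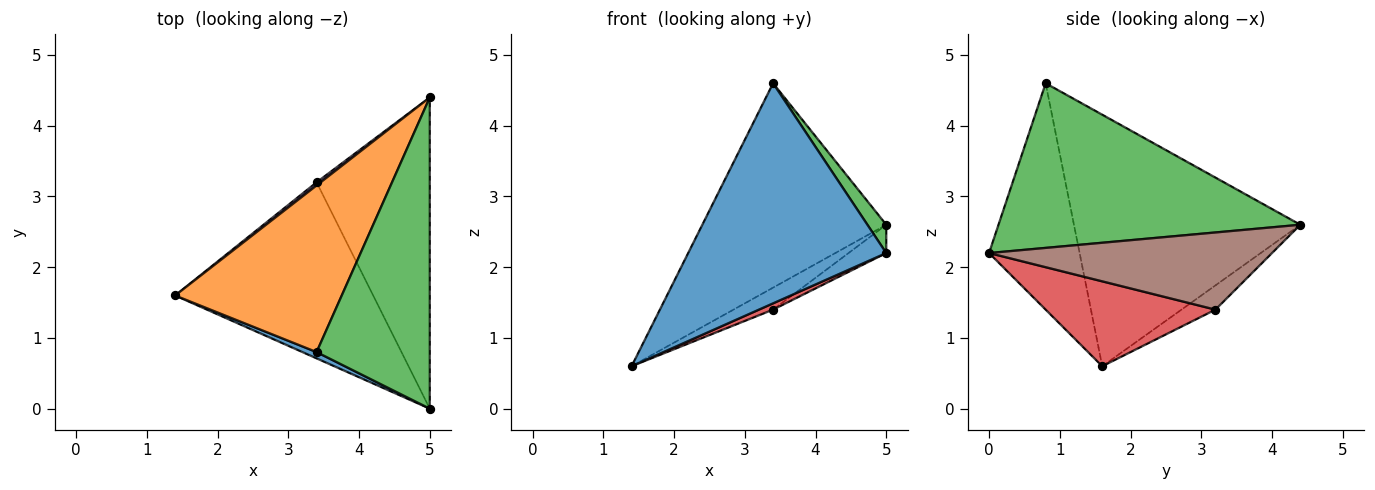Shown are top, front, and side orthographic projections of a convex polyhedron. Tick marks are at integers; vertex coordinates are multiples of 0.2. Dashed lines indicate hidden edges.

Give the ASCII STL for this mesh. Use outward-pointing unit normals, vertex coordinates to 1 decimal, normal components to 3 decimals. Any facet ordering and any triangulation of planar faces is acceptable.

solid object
 facet normal -0.416 -0.909 0.026
  outer loop
   vertex 3.4 0.8 4.6
   vertex 1.4 1.6 0.6
   vertex 5.0 0.0 2.2
  endloop
 endfacet
 facet normal -0.690 0.561 0.457
  outer loop
   vertex 3.4 0.8 4.6
   vertex 5.0 4.4 2.6
   vertex 1.4 1.6 0.6
  endloop
 endfacet
 facet normal 0.823 -0.051 0.566
  outer loop
   vertex 3.4 0.8 4.6
   vertex 5.0 0.0 2.2
   vertex 5.0 4.4 2.6
  endloop
 endfacet
 facet normal 0.394 -0.033 -0.919
  outer loop
   vertex 3.4 3.2 1.4
   vertex 5.0 0.0 2.2
   vertex 1.4 1.6 0.6
  endloop
 endfacet
 facet normal -0.647 0.755 0.108
  outer loop
   vertex 3.4 3.2 1.4
   vertex 1.4 1.6 0.6
   vertex 5.0 4.4 2.6
  endloop
 endfacet
 facet normal 0.562 0.075 -0.824
  outer loop
   vertex 3.4 3.2 1.4
   vertex 5.0 4.4 2.6
   vertex 5.0 0.0 2.2
  endloop
 endfacet
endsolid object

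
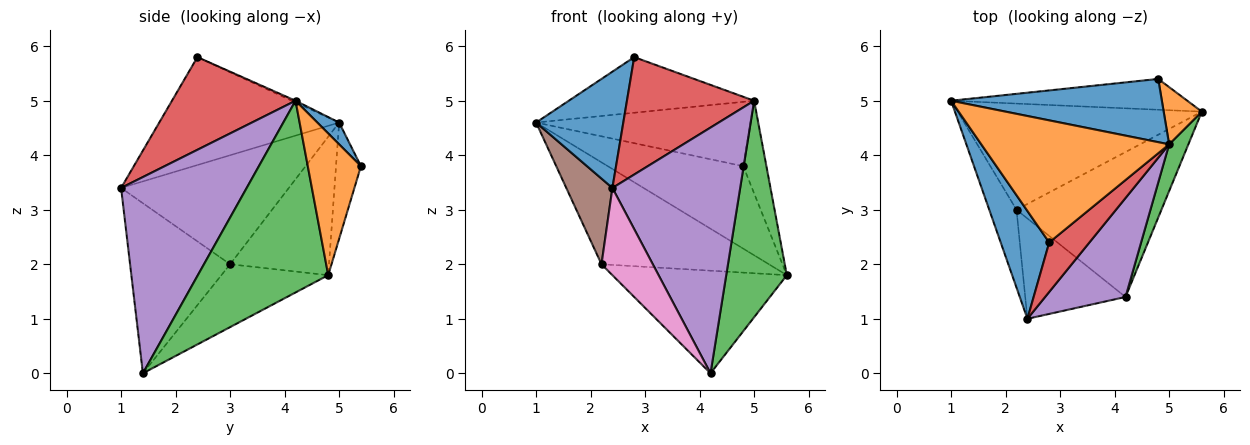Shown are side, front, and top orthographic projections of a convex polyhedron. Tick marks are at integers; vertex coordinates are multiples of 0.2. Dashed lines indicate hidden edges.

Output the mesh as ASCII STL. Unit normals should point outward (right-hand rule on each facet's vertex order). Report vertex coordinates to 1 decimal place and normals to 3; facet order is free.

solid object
 facet normal -0.834 -0.404 0.375
  outer loop
   vertex 2.8 2.4 5.8
   vertex 1.0 5.0 4.6
   vertex 2.4 1.0 3.4
  endloop
 endfacet
 facet normal -0.008 0.414 0.910
  outer loop
   vertex 5.0 4.2 5.0
   vertex 1.0 5.0 4.6
   vertex 2.8 2.4 5.8
  endloop
 endfacet
 facet normal 0.903 -0.420 0.091
  outer loop
   vertex 5.0 4.2 5.0
   vertex 4.2 1.4 0.0
   vertex 5.6 4.8 1.8
  endloop
 endfacet
 facet normal 0.667 -0.687 0.289
  outer loop
   vertex 5.0 4.2 5.0
   vertex 2.8 2.4 5.8
   vertex 2.4 1.0 3.4
  endloop
 endfacet
 facet normal 0.674 -0.685 0.276
  outer loop
   vertex 5.0 4.2 5.0
   vertex 2.4 1.0 3.4
   vertex 4.2 1.4 0.0
  endloop
 endfacet
 facet normal -0.937 -0.258 -0.234
  outer loop
   vertex 2.2 3.0 2.0
   vertex 2.4 1.0 3.4
   vertex 1.0 5.0 4.6
  endloop
 endfacet
 facet normal -0.788 -0.404 -0.465
  outer loop
   vertex 2.2 3.0 2.0
   vertex 4.2 1.4 0.0
   vertex 2.4 1.0 3.4
  endloop
 endfacet
 facet normal -0.379 0.641 -0.668
  outer loop
   vertex 2.2 3.0 2.0
   vertex 1.0 5.0 4.6
   vertex 5.6 4.8 1.8
  endloop
 endfacet
 facet normal -0.334 0.545 -0.769
  outer loop
   vertex 2.2 3.0 2.0
   vertex 5.6 4.8 1.8
   vertex 4.2 1.4 0.0
  endloop
 endfacet
 facet normal -0.170 0.923 -0.345
  outer loop
   vertex 4.8 5.4 3.8
   vertex 5.6 4.8 1.8
   vertex 1.0 5.0 4.6
  endloop
 endfacet
 facet normal 0.072 0.711 0.699
  outer loop
   vertex 4.8 5.4 3.8
   vertex 1.0 5.0 4.6
   vertex 5.0 4.2 5.0
  endloop
 endfacet
 facet normal 0.890 0.388 0.240
  outer loop
   vertex 4.8 5.4 3.8
   vertex 5.0 4.2 5.0
   vertex 5.6 4.8 1.8
  endloop
 endfacet
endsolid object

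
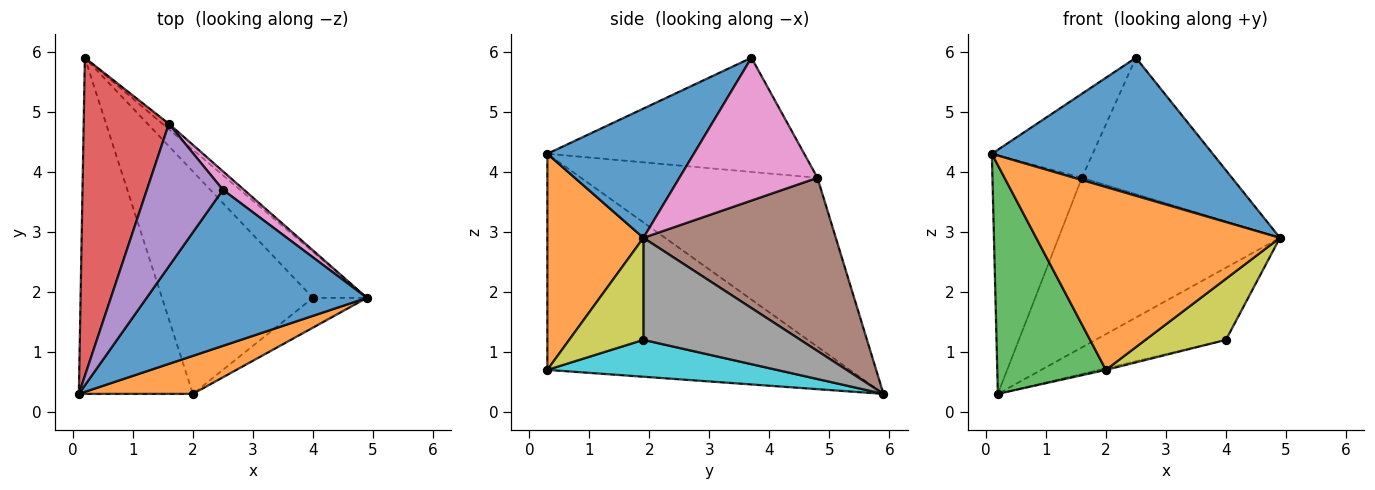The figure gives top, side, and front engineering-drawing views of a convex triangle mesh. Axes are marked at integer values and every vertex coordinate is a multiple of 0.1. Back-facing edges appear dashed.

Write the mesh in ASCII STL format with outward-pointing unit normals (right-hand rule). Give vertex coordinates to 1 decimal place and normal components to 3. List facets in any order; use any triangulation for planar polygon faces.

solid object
 facet normal 0.402 -0.607 0.686
  outer loop
   vertex 2.5 3.7 5.9
   vertex 0.1 0.3 4.3
   vertex 4.9 1.9 2.9
  endloop
 endfacet
 facet normal 0.360 -0.913 0.190
  outer loop
   vertex 2.0 0.3 0.7
   vertex 4.9 1.9 2.9
   vertex 0.1 0.3 4.3
  endloop
 endfacet
 facet normal -0.843 -0.303 -0.445
  outer loop
   vertex 2.0 0.3 0.7
   vertex 0.1 0.3 4.3
   vertex 0.2 5.9 0.3
  endloop
 endfacet
 facet normal -0.846 0.320 0.427
  outer loop
   vertex 1.6 4.8 3.9
   vertex 0.2 5.9 0.3
   vertex 0.1 0.3 4.3
  endloop
 endfacet
 facet normal -0.791 0.311 0.527
  outer loop
   vertex 1.6 4.8 3.9
   vertex 0.1 0.3 4.3
   vertex 2.5 3.7 5.9
  endloop
 endfacet
 facet normal 0.656 0.755 -0.024
  outer loop
   vertex 1.6 4.8 3.9
   vertex 4.9 1.9 2.9
   vertex 0.2 5.9 0.3
  endloop
 endfacet
 facet normal 0.674 0.732 0.100
  outer loop
   vertex 1.6 4.8 3.9
   vertex 2.5 3.7 5.9
   vertex 4.9 1.9 2.9
  endloop
 endfacet
 facet normal 0.712 0.592 -0.377
  outer loop
   vertex 4.0 1.9 1.2
   vertex 0.2 5.9 0.3
   vertex 4.9 1.9 2.9
  endloop
 endfacet
 facet normal 0.638 -0.692 -0.338
  outer loop
   vertex 4.0 1.9 1.2
   vertex 4.9 1.9 2.9
   vertex 2.0 0.3 0.7
  endloop
 endfacet
 facet normal 0.237 0.007 -0.971
  outer loop
   vertex 4.0 1.9 1.2
   vertex 2.0 0.3 0.7
   vertex 0.2 5.9 0.3
  endloop
 endfacet
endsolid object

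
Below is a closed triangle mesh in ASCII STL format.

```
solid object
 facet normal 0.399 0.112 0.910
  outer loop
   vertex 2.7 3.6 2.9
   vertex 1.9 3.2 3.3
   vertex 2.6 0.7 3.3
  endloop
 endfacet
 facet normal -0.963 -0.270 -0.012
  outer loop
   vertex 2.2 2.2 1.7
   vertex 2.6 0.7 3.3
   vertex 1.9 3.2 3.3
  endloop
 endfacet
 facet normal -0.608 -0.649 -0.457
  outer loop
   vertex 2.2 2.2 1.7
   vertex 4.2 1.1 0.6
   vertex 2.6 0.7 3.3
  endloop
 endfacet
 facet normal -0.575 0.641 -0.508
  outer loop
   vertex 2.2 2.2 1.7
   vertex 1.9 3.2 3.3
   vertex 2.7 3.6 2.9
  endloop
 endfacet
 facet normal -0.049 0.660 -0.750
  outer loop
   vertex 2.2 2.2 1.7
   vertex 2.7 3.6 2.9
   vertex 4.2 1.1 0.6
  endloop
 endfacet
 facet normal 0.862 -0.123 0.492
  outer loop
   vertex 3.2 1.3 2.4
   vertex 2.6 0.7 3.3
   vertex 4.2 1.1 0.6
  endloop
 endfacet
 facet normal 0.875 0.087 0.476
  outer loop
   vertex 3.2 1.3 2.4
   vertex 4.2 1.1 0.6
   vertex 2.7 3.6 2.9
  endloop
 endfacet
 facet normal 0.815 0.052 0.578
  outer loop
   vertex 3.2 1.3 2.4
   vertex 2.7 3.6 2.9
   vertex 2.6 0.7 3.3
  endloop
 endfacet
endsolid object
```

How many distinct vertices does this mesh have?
6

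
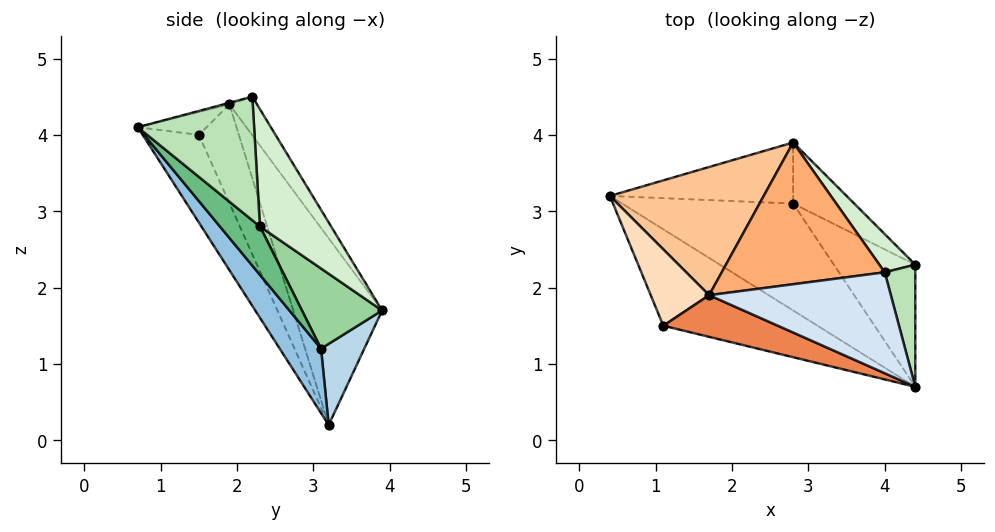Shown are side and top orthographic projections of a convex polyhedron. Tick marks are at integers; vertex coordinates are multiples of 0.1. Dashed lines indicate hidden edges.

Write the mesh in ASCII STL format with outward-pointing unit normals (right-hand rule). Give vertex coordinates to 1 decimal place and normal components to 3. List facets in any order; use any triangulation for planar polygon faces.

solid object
 facet normal -0.209 -0.906 -0.367
  outer loop
   vertex 1.1 1.5 4.0
   vertex 0.4 3.2 0.2
   vertex 4.4 0.7 4.1
  endloop
 endfacet
 facet normal 0.263 -0.667 -0.697
  outer loop
   vertex 2.8 3.1 1.2
   vertex 4.4 0.7 4.1
   vertex 0.4 3.2 0.2
  endloop
 endfacet
 facet normal 0.351 0.496 -0.794
  outer loop
   vertex 2.8 3.1 1.2
   vertex 0.4 3.2 0.2
   vertex 2.8 3.9 1.7
  endloop
 endfacet
 facet normal -0.008 -0.260 0.966
  outer loop
   vertex 1.7 1.9 4.4
   vertex 4.4 0.7 4.1
   vertex 4.0 2.2 4.5
  endloop
 endfacet
 facet normal -0.162 -0.566 0.808
  outer loop
   vertex 1.7 1.9 4.4
   vertex 1.1 1.5 4.0
   vertex 4.4 0.7 4.1
  endloop
 endfacet
 facet normal -0.131 0.821 0.555
  outer loop
   vertex 1.7 1.9 4.4
   vertex 4.0 2.2 4.5
   vertex 2.8 3.9 1.7
  endloop
 endfacet
 facet normal -0.474 0.789 0.391
  outer loop
   vertex 1.7 1.9 4.4
   vertex 2.8 3.9 1.7
   vertex 0.4 3.2 0.2
  endloop
 endfacet
 facet normal -0.678 0.616 0.401
  outer loop
   vertex 1.7 1.9 4.4
   vertex 0.4 3.2 0.2
   vertex 1.1 1.5 4.0
  endloop
 endfacet
 facet normal 0.419 -0.573 -0.705
  outer loop
   vertex 4.4 2.3 2.8
   vertex 4.4 0.7 4.1
   vertex 2.8 3.1 1.2
  endloop
 endfacet
 facet normal 0.744 0.354 -0.567
  outer loop
   vertex 4.4 2.3 2.8
   vertex 2.8 3.1 1.2
   vertex 2.8 3.9 1.7
  endloop
 endfacet
 facet normal 0.953 0.191 0.235
  outer loop
   vertex 4.4 2.3 2.8
   vertex 4.0 2.2 4.5
   vertex 4.4 0.7 4.1
  endloop
 endfacet
 facet normal 0.625 0.757 0.192
  outer loop
   vertex 4.4 2.3 2.8
   vertex 2.8 3.9 1.7
   vertex 4.0 2.2 4.5
  endloop
 endfacet
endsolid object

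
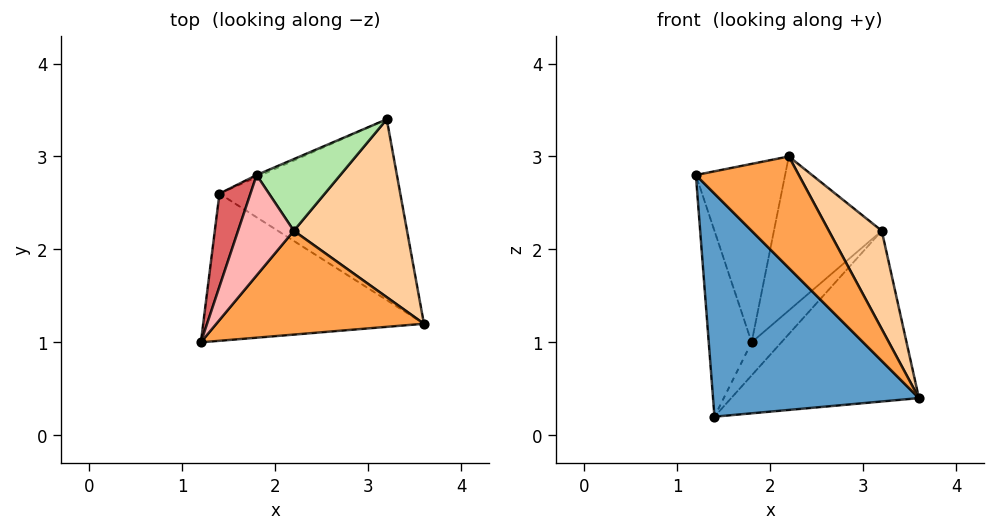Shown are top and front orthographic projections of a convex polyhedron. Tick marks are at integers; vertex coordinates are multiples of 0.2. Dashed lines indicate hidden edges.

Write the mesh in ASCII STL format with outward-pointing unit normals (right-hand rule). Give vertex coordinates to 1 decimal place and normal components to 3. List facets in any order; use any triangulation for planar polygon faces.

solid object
 facet normal -0.434 -0.752 -0.496
  outer loop
   vertex 1.4 2.6 0.2
   vertex 3.6 1.2 0.4
   vertex 1.2 1.0 2.8
  endloop
 endfacet
 facet normal 0.449 0.613 -0.650
  outer loop
   vertex 1.4 2.6 0.2
   vertex 3.2 3.4 2.2
   vertex 3.6 1.2 0.4
  endloop
 endfacet
 facet normal 0.596 -0.588 0.547
  outer loop
   vertex 2.2 2.2 3.0
   vertex 1.2 1.0 2.8
   vertex 3.6 1.2 0.4
  endloop
 endfacet
 facet normal 0.788 -0.298 0.539
  outer loop
   vertex 2.2 2.2 3.0
   vertex 3.6 1.2 0.4
   vertex 3.2 3.4 2.2
  endloop
 endfacet
 facet normal -0.351 0.935 -0.058
  outer loop
   vertex 1.8 2.8 1.0
   vertex 3.2 3.4 2.2
   vertex 1.4 2.6 0.2
  endloop
 endfacet
 facet normal -0.600 0.725 0.338
  outer loop
   vertex 1.8 2.8 1.0
   vertex 2.2 2.2 3.0
   vertex 3.2 3.4 2.2
  endloop
 endfacet
 facet normal -0.802 0.535 0.267
  outer loop
   vertex 1.8 2.8 1.0
   vertex 1.4 2.6 0.2
   vertex 1.2 1.0 2.8
  endloop
 endfacet
 facet normal -0.753 0.574 0.323
  outer loop
   vertex 1.8 2.8 1.0
   vertex 1.2 1.0 2.8
   vertex 2.2 2.2 3.0
  endloop
 endfacet
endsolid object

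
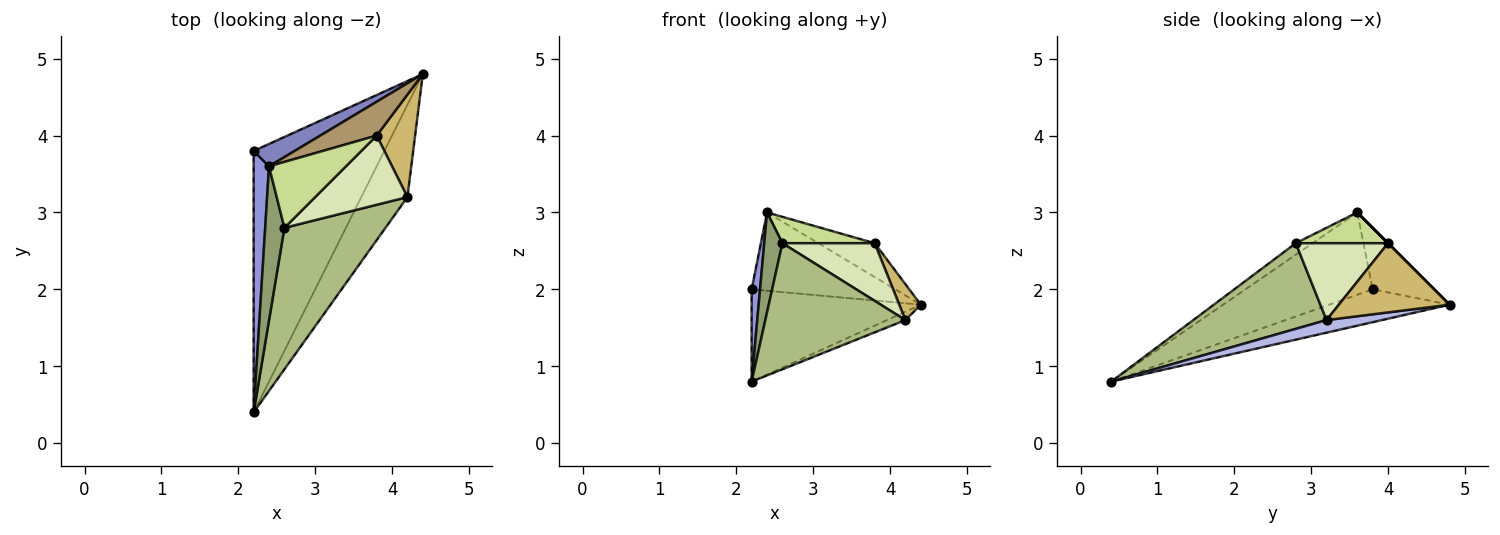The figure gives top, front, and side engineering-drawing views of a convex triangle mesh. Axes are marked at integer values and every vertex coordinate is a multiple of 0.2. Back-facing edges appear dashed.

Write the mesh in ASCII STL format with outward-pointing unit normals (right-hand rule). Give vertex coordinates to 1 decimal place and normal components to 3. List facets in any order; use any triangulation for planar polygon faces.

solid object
 facet normal -0.231 0.324 -0.918
  outer loop
   vertex 2.2 0.4 0.8
   vertex 2.2 3.8 2.0
   vertex 4.4 4.8 1.8
  endloop
 endfacet
 facet normal -0.381 0.889 0.254
  outer loop
   vertex 2.4 3.6 3.0
   vertex 4.4 4.8 1.8
   vertex 2.2 3.8 2.0
  endloop
 endfacet
 facet normal -0.981 -0.065 0.183
  outer loop
   vertex 2.4 3.6 3.0
   vertex 2.2 3.8 2.0
   vertex 2.2 0.4 0.8
  endloop
 endfacet
 facet normal 0.262 0.087 -0.961
  outer loop
   vertex 4.2 3.2 1.6
   vertex 2.2 0.4 0.8
   vertex 4.4 4.8 1.8
  endloop
 endfacet
 facet normal -0.449 -0.487 0.749
  outer loop
   vertex 2.6 2.8 2.6
   vertex 2.4 3.6 3.0
   vertex 2.2 0.4 0.8
  endloop
 endfacet
 facet normal 0.535 -0.562 0.631
  outer loop
   vertex 2.6 2.8 2.6
   vertex 2.2 0.4 0.8
   vertex 4.2 3.2 1.6
  endloop
 endfacet
 facet normal 0.348 -0.348 0.870
  outer loop
   vertex 3.8 4.0 2.6
   vertex 2.4 3.6 3.0
   vertex 2.6 2.8 2.6
  endloop
 endfacet
 facet normal 0.539 -0.539 0.647
  outer loop
   vertex 3.8 4.0 2.6
   vertex 2.6 2.8 2.6
   vertex 4.2 3.2 1.6
  endloop
 endfacet
 facet normal 0.000 0.707 0.707
  outer loop
   vertex 3.8 4.0 2.6
   vertex 4.4 4.8 1.8
   vertex 2.4 3.6 3.0
  endloop
 endfacet
 facet normal 0.862 -0.168 0.479
  outer loop
   vertex 3.8 4.0 2.6
   vertex 4.2 3.2 1.6
   vertex 4.4 4.8 1.8
  endloop
 endfacet
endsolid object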